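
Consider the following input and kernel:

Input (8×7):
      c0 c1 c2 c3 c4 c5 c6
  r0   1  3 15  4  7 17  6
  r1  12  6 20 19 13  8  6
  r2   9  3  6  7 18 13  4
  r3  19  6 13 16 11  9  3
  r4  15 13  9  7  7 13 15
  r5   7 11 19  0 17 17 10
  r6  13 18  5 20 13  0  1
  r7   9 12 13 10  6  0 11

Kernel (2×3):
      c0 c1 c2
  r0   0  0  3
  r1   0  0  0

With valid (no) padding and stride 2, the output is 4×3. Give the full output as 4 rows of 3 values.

Output[0,0]: The receptive field on the input at this output position is [1 3 15 / 12 6 20]. Elementwise product with the kernel and sum: 15·3.
Output[0,1]: The receptive field on the input at this output position is [15 4 7 / 20 19 13]. Elementwise product with the kernel and sum: 7·3.

45 21 18
18 54 12
27 21 45
15 39 3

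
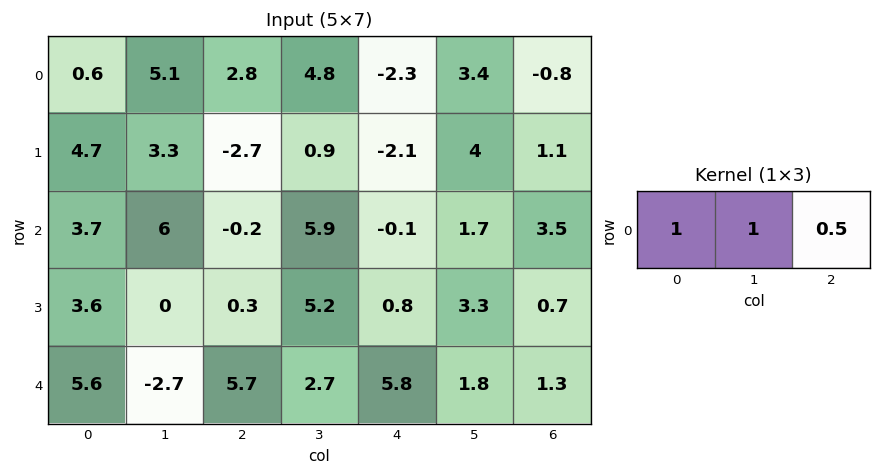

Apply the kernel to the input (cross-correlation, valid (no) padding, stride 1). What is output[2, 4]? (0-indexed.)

The receptive field on the input at this output position is [-0.1 1.7 3.5]. Elementwise product with the kernel and sum: -0.1·1 + 1.7·1 + 3.5·0.5.

3.35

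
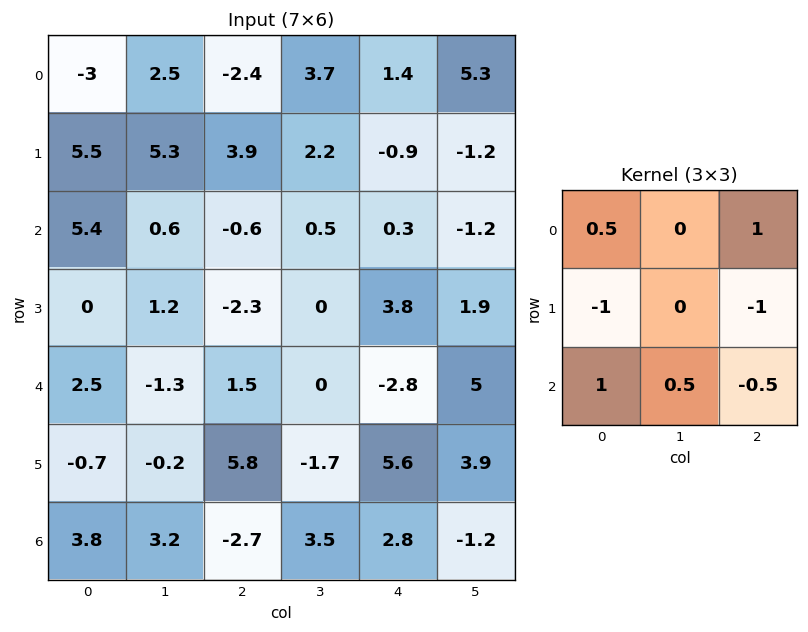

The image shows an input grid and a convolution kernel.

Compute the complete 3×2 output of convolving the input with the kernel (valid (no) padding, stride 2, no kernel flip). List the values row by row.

-7.3 -3.3
5.5 1.4
4.4 -15.8

Output[0,0]: The receptive field on the input at this output position is [-3 2.5 -2.4 / 5.5 5.3 3.9 / 5.4 0.6 -0.6]. Elementwise product with the kernel and sum: -3·0.5 + -2.4·1 + 5.5·-1 + 3.9·-1 + 5.4·1 + 0.6·0.5 + -0.6·-0.5.
Output[0,1]: The receptive field on the input at this output position is [-2.4 3.7 1.4 / 3.9 2.2 -0.9 / -0.6 0.5 0.3]. Elementwise product with the kernel and sum: -2.4·0.5 + 1.4·1 + 3.9·-1 + -0.9·-1 + -0.6·1 + 0.5·0.5 + 0.3·-0.5.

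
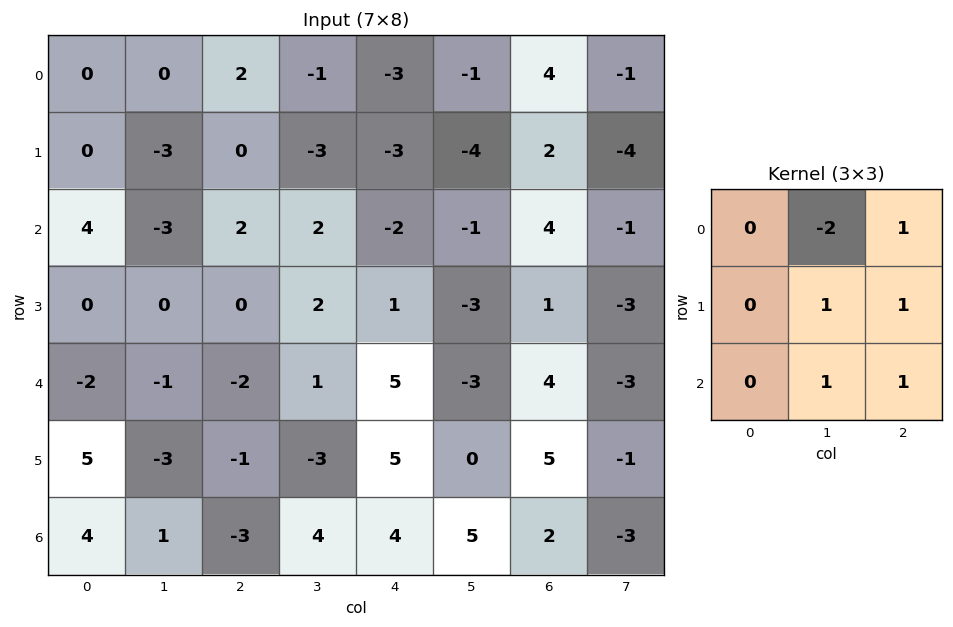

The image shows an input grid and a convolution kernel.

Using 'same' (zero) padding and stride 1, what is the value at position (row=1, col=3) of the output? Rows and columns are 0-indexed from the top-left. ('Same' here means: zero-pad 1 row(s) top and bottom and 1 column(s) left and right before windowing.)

The receptive field on the zero-padded input at this output position is [2 -1 -3 / 0 -3 -3 / 2 2 -2]. Elementwise product with the kernel and sum: -1·-2 + -3·1 + -3·1 + -3·1 + 2·1 + -2·1.

-7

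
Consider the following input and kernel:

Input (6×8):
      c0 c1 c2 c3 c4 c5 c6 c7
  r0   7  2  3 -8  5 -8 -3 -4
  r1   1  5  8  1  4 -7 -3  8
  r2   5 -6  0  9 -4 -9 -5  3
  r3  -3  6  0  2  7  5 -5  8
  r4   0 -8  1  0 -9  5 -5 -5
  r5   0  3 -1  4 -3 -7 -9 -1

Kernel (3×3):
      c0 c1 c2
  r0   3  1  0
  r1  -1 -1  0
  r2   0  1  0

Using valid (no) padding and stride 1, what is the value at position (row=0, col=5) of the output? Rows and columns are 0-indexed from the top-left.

The receptive field on the input at this output position is [-8 -3 -4 / -7 -3 8 / -9 -5 3]. Elementwise product with the kernel and sum: -8·3 + -3·1 + -7·-1 + -3·-1 + -5·1.

-22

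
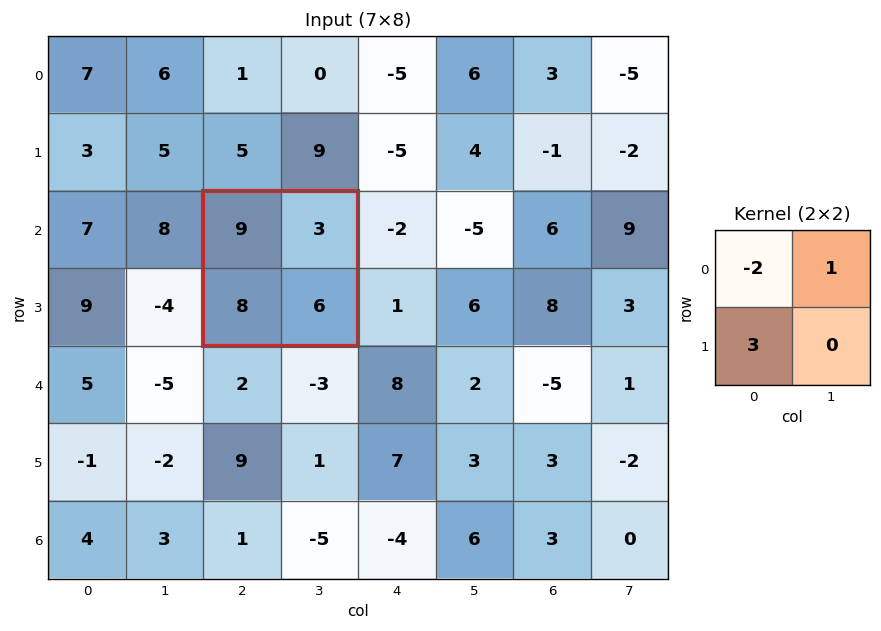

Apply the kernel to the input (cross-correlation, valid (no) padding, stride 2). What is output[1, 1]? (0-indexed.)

9

The receptive field on the input at this output position is [9 3 / 8 6]. Elementwise product with the kernel and sum: 9·-2 + 3·1 + 8·3.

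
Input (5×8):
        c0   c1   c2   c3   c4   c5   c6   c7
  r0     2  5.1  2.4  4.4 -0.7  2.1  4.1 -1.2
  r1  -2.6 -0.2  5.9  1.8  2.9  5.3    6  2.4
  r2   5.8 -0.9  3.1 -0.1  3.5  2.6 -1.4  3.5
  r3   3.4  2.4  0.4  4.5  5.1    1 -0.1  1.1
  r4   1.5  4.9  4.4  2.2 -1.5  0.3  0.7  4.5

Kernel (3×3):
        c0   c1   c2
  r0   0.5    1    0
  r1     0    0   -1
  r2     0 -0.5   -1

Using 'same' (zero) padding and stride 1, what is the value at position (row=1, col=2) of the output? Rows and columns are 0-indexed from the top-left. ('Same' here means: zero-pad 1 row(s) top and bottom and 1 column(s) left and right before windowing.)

The receptive field on the zero-padded input at this output position is [5.1 2.4 4.4 / -0.2 5.9 1.8 / -0.9 3.1 -0.1]. Elementwise product with the kernel and sum: 5.1·0.5 + 2.4·1 + 1.8·-1 + 3.1·-0.5 + -0.1·-1.

1.7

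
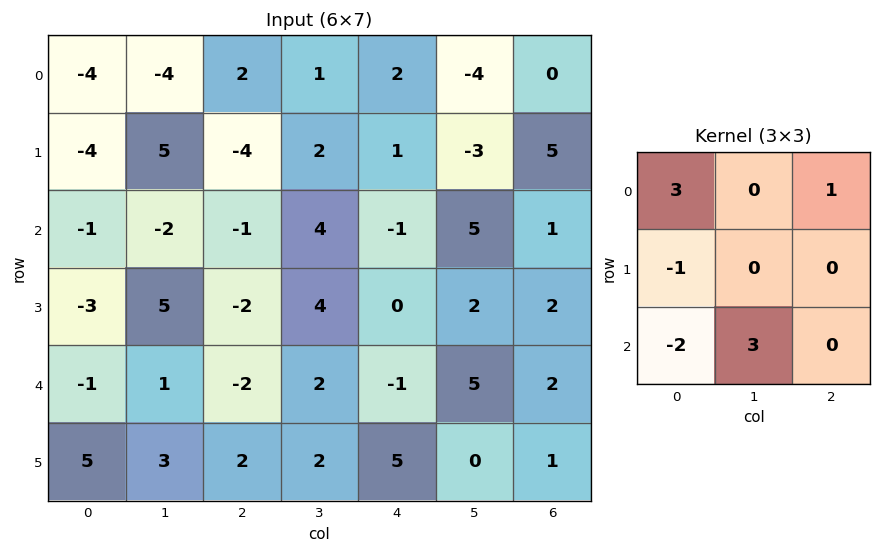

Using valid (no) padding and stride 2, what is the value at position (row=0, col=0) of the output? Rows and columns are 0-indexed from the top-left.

-10

The receptive field on the input at this output position is [-4 -4 2 / -4 5 -4 / -1 -2 -1]. Elementwise product with the kernel and sum: -4·3 + 2·1 + -4·-1 + -1·-2 + -2·3.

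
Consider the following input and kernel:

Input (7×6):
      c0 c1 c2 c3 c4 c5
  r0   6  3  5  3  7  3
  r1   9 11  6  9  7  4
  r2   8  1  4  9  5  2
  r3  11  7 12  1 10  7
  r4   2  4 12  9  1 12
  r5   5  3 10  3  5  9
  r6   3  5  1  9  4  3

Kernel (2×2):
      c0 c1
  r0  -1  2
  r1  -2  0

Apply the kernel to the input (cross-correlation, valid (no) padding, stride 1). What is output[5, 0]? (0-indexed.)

The receptive field on the input at this output position is [5 3 / 3 5]. Elementwise product with the kernel and sum: 5·-1 + 3·2 + 3·-2.

-5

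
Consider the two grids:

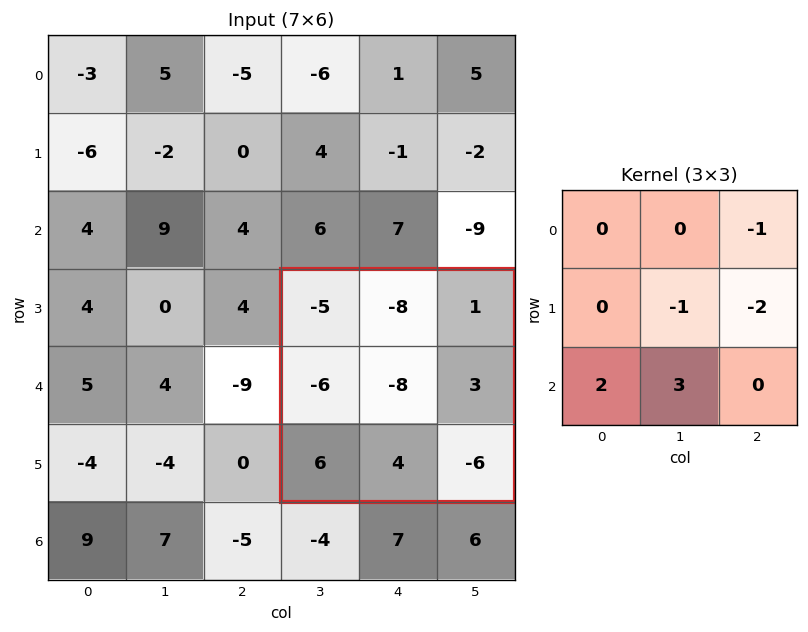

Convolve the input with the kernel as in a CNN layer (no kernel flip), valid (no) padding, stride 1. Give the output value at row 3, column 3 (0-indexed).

25

The receptive field on the input at this output position is [-5 -8 1 / -6 -8 3 / 6 4 -6]. Elementwise product with the kernel and sum: 1·-1 + -8·-1 + 3·-2 + 6·2 + 4·3.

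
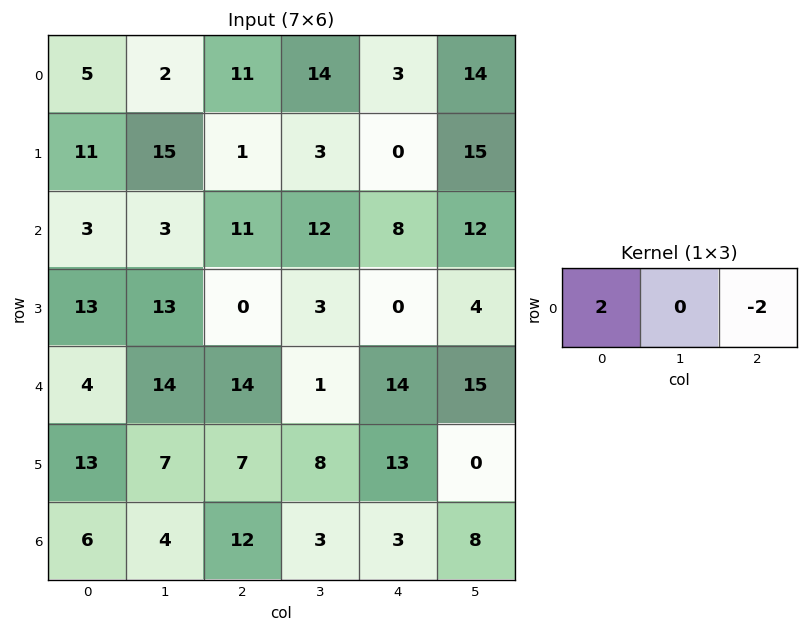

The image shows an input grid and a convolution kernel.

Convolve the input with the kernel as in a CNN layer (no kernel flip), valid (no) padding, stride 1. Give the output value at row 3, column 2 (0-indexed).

0

The receptive field on the input at this output position is [0 3 0]. Elementwise product with the kernel and sum: 0·2 + 0·-2.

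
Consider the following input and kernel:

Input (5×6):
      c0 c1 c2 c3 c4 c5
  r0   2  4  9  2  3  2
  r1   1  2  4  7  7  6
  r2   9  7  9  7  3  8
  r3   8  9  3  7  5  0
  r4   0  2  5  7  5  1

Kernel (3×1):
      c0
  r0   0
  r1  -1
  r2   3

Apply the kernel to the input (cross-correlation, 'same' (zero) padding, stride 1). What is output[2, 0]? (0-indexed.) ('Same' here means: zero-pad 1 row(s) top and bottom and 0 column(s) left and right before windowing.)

15

The receptive field on the zero-padded input at this output position is [1 / 9 / 8]. Elementwise product with the kernel and sum: 9·-1 + 8·3.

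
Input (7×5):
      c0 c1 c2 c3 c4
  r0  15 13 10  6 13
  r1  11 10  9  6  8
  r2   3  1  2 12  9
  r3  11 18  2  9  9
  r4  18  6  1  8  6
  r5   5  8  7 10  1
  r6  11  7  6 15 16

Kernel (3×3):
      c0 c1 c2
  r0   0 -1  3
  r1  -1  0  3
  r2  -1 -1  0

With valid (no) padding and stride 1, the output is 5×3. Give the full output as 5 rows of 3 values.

29 13 34
-9 24 32
-24 36 31
-40 28 18
-5 32 -15

Output[0,0]: The receptive field on the input at this output position is [15 13 10 / 11 10 9 / 3 1 2]. Elementwise product with the kernel and sum: 13·-1 + 10·3 + 11·-1 + 9·3 + 3·-1 + 1·-1.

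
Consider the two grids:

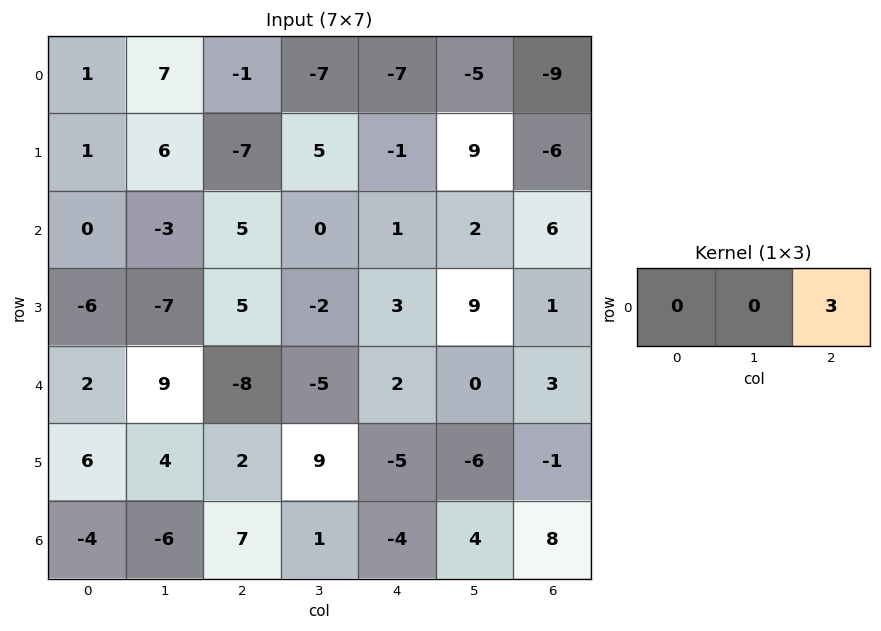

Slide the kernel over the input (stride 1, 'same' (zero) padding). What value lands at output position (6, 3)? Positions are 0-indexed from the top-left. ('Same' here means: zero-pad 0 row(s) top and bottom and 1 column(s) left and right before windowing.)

-12

The receptive field on the zero-padded input at this output position is [7 1 -4]. Elementwise product with the kernel and sum: -4·3.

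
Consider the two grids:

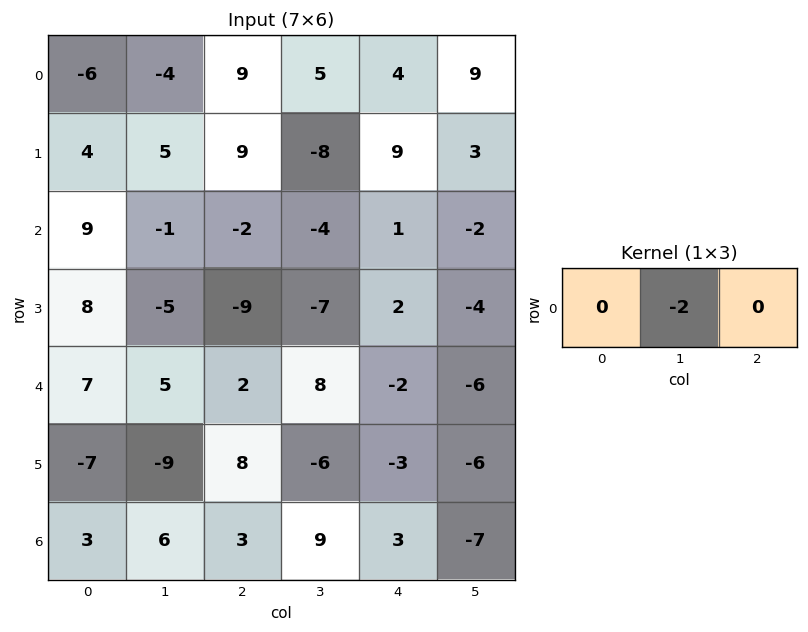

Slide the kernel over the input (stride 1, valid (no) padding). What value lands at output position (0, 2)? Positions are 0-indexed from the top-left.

-10

The receptive field on the input at this output position is [9 5 4]. Elementwise product with the kernel and sum: 5·-2.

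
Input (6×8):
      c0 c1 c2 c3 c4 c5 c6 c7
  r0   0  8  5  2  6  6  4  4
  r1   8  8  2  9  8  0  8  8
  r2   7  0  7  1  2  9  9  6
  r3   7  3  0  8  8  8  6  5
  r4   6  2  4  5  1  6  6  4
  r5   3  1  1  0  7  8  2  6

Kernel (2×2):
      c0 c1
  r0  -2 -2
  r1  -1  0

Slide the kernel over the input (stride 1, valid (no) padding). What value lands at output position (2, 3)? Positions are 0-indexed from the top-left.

The receptive field on the input at this output position is [1 2 / 8 8]. Elementwise product with the kernel and sum: 1·-2 + 2·-2 + 8·-1.

-14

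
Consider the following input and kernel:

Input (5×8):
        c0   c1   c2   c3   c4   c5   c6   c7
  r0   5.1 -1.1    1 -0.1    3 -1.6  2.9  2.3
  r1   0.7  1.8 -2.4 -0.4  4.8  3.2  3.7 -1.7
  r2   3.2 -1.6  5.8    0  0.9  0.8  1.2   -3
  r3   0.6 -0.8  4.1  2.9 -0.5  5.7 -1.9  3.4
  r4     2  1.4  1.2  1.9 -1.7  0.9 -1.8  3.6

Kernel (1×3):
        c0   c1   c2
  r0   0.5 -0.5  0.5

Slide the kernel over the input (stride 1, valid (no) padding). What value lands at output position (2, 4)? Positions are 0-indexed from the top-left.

The receptive field on the input at this output position is [0.9 0.8 1.2]. Elementwise product with the kernel and sum: 0.9·0.5 + 0.8·-0.5 + 1.2·0.5.

0.65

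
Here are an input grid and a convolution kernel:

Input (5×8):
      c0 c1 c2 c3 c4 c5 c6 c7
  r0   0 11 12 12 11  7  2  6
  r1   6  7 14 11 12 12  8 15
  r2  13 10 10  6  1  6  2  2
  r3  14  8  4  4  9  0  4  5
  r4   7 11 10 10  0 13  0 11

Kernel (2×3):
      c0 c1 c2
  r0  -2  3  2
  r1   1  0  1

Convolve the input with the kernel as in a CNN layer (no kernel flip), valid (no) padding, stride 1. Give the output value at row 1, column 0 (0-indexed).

The receptive field on the input at this output position is [6 7 14 / 13 10 10]. Elementwise product with the kernel and sum: 6·-2 + 7·3 + 14·2 + 13·1 + 10·1.

60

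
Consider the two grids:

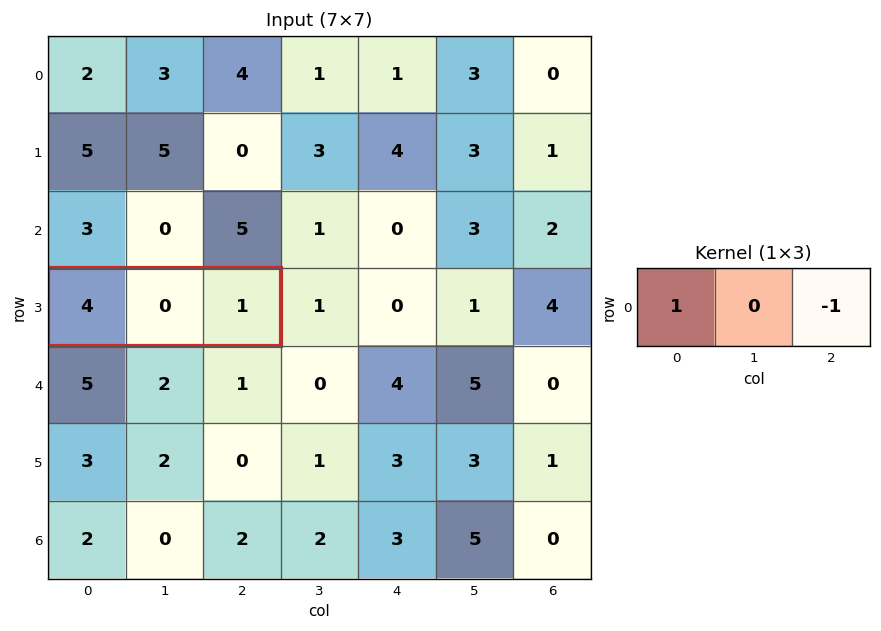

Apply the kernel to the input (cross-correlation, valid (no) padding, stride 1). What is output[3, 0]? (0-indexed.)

3

The receptive field on the input at this output position is [4 0 1]. Elementwise product with the kernel and sum: 4·1 + 1·-1.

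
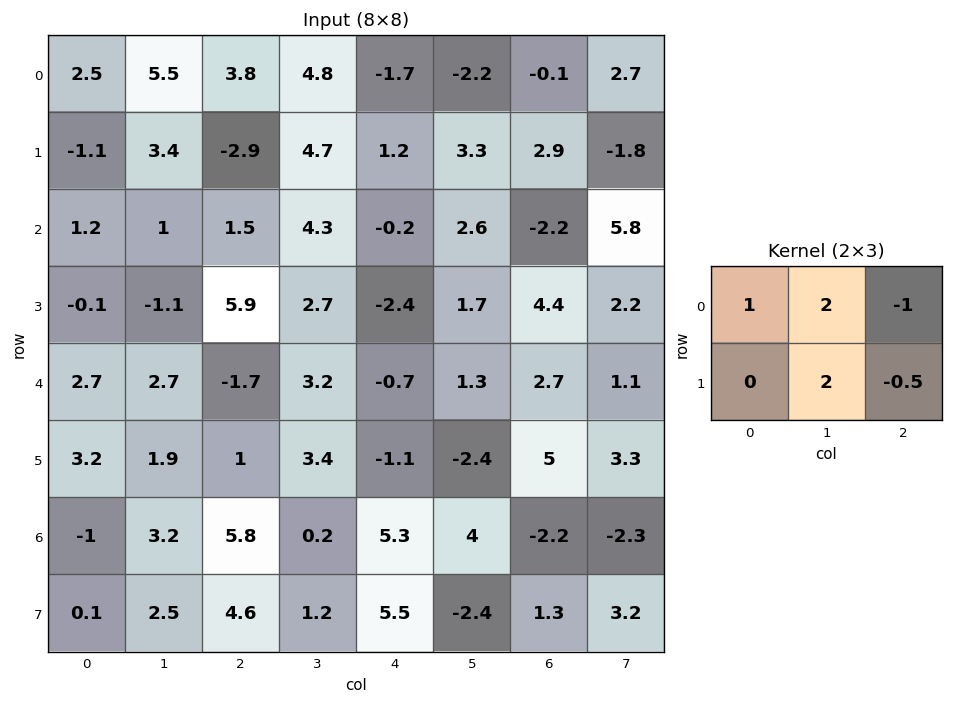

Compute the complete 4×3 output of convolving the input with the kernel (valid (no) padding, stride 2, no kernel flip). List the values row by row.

Output[0,0]: The receptive field on the input at this output position is [2.5 5.5 3.8 / -1.1 3.4 -2.9]. Elementwise product with the kernel and sum: 2.5·1 + 5.5·2 + 3.8·-1 + 3.4·2 + -2.9·-0.5.

17.95 23.9 -0.85
-3.45 16.9 8.4
13.1 12.75 -8.1
2.3 0.55 10.05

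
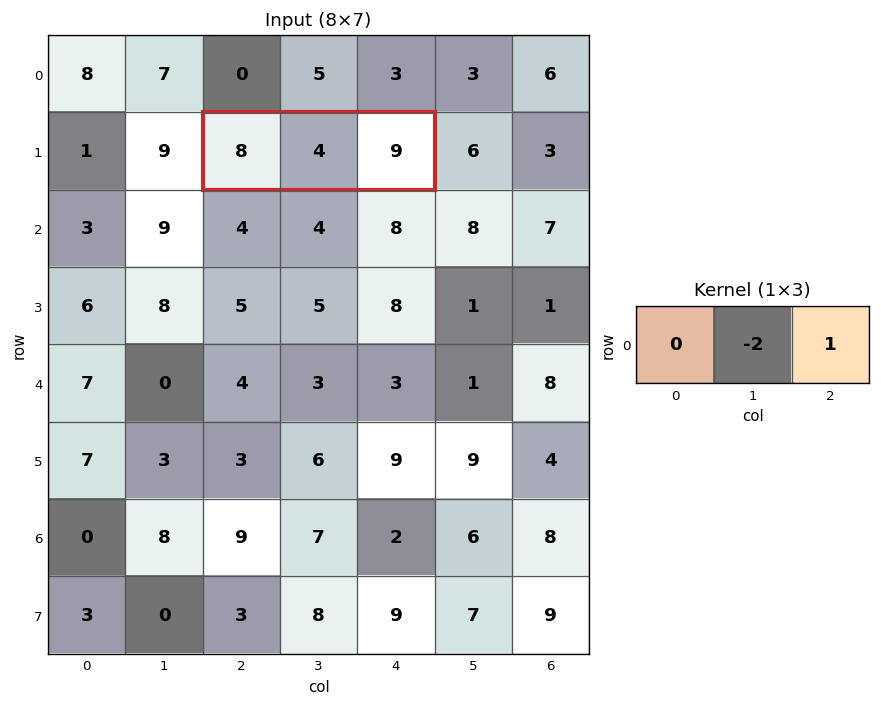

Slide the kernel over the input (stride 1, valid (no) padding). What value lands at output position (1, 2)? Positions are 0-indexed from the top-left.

The receptive field on the input at this output position is [8 4 9]. Elementwise product with the kernel and sum: 4·-2 + 9·1.

1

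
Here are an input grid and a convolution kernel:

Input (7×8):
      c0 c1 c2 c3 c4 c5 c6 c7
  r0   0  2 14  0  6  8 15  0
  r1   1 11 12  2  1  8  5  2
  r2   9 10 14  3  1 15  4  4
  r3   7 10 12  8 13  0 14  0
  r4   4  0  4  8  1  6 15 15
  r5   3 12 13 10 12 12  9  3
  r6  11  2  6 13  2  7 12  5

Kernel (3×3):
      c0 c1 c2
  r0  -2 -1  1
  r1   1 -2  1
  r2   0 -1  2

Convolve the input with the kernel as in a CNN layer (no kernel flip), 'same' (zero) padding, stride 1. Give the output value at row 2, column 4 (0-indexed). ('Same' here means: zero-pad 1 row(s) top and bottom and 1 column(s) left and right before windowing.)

6

The receptive field on the zero-padded input at this output position is [2 1 8 / 3 1 15 / 8 13 0]. Elementwise product with the kernel and sum: 2·-2 + 1·-1 + 8·1 + 3·1 + 1·-2 + 15·1 + 13·-1 + 0·2.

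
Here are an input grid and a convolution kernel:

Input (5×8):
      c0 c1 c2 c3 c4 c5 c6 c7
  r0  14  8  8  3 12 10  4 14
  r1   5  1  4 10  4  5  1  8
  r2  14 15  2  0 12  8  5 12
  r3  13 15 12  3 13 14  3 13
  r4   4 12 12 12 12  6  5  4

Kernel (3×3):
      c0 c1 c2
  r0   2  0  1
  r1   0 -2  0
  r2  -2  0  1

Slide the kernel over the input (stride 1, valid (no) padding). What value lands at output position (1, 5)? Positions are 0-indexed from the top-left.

-7

The receptive field on the input at this output position is [5 1 8 / 8 5 12 / 14 3 13]. Elementwise product with the kernel and sum: 5·2 + 8·1 + 5·-2 + 14·-2 + 13·1.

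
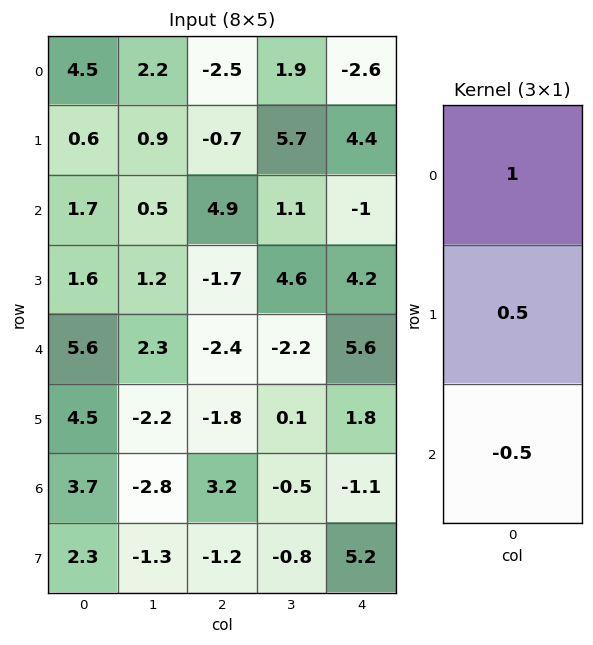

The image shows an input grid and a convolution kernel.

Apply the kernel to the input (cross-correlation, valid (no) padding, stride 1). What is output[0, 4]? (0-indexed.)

0.1

The receptive field on the input at this output position is [-2.6 / 4.4 / -1]. Elementwise product with the kernel and sum: -2.6·1 + 4.4·0.5 + -1·-0.5.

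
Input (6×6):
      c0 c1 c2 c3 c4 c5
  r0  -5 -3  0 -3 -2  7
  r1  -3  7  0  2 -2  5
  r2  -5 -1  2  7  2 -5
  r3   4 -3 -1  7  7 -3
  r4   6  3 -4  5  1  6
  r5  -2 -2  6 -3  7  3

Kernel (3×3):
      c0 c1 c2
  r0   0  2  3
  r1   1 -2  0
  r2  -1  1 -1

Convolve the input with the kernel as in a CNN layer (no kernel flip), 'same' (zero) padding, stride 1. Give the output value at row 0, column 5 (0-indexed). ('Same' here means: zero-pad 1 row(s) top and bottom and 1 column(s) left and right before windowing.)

The receptive field on the zero-padded input at this output position is [0 0 0 / -2 7 0 / -2 5 0]. Elementwise product with the kernel and sum: 0·2 + 0·3 + -2·1 + 7·-2 + -2·-1 + 5·1 + 0·-1.

-9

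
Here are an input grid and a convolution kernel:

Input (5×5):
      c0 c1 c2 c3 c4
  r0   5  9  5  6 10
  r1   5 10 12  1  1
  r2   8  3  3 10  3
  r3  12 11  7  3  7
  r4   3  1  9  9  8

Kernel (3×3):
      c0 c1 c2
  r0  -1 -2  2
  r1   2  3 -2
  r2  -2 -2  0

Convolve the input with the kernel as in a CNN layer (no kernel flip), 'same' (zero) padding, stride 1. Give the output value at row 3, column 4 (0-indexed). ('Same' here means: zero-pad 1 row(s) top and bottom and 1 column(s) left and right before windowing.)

The receptive field on the zero-padded input at this output position is [10 3 0 / 3 7 0 / 9 8 0]. Elementwise product with the kernel and sum: 10·-1 + 3·-2 + 0·2 + 3·2 + 7·3 + 0·-2 + 9·-2 + 8·-2.

-23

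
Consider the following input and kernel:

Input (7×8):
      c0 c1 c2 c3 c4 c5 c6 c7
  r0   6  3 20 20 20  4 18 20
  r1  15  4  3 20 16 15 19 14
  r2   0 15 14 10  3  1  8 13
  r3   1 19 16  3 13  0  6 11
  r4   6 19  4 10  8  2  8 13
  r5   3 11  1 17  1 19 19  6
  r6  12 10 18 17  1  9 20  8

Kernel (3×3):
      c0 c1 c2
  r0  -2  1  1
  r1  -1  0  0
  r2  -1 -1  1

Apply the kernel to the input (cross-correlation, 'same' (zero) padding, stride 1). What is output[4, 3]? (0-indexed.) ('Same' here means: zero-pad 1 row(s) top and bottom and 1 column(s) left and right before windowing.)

The receptive field on the zero-padded input at this output position is [16 3 13 / 4 10 8 / 1 17 1]. Elementwise product with the kernel and sum: 16·-2 + 3·1 + 13·1 + 4·-1 + 1·-1 + 17·-1 + 1·1.

-37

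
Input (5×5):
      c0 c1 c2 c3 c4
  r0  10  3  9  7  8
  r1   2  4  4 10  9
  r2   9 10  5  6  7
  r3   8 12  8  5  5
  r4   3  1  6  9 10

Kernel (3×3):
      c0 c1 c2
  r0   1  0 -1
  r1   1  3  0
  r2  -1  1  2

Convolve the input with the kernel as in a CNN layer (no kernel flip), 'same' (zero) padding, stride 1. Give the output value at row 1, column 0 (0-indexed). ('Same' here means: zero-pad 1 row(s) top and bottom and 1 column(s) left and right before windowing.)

32

The receptive field on the zero-padded input at this output position is [0 10 3 / 0 2 4 / 0 9 10]. Elementwise product with the kernel and sum: 0·1 + 3·-1 + 0·1 + 2·3 + 0·-1 + 9·1 + 10·2.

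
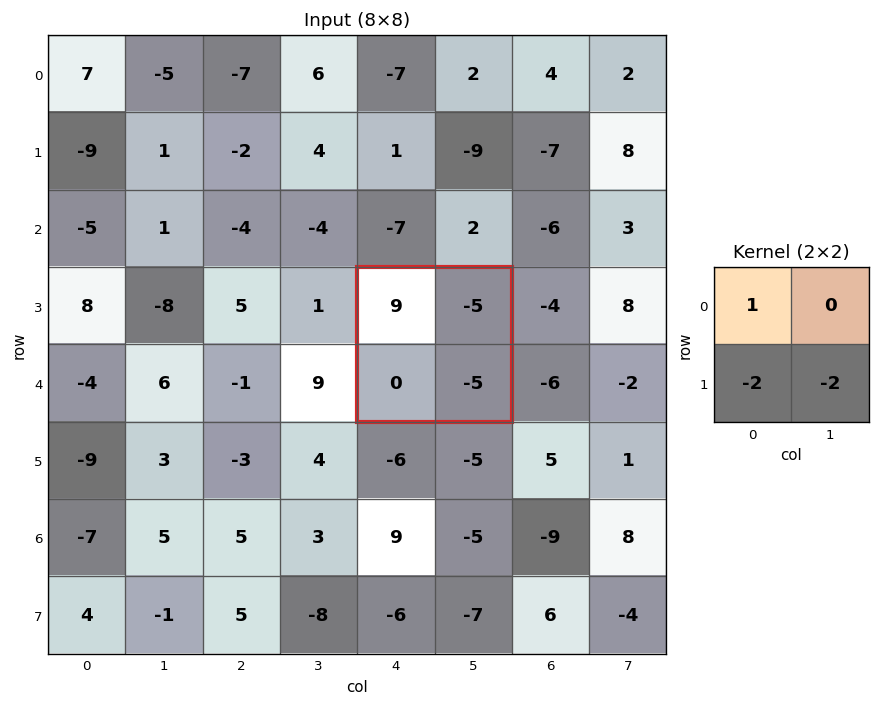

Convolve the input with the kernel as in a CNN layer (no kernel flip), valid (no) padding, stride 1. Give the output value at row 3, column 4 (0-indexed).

19

The receptive field on the input at this output position is [9 -5 / 0 -5]. Elementwise product with the kernel and sum: 9·1 + 0·-2 + -5·-2.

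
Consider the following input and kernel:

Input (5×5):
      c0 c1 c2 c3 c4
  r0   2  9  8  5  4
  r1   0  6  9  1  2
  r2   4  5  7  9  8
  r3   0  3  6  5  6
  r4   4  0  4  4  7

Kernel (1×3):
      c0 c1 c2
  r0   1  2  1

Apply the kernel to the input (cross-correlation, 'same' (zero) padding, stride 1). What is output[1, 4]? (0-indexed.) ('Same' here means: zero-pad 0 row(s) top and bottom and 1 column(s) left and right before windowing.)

The receptive field on the zero-padded input at this output position is [1 2 0]. Elementwise product with the kernel and sum: 1·1 + 2·2 + 0·1.

5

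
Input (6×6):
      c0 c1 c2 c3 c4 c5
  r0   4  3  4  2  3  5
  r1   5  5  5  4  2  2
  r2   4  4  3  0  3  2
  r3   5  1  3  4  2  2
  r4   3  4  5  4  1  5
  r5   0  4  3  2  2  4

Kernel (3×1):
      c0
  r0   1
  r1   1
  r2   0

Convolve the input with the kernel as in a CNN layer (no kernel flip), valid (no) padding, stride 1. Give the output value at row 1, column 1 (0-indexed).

The receptive field on the input at this output position is [5 / 4 / 1]. Elementwise product with the kernel and sum: 5·1 + 4·1.

9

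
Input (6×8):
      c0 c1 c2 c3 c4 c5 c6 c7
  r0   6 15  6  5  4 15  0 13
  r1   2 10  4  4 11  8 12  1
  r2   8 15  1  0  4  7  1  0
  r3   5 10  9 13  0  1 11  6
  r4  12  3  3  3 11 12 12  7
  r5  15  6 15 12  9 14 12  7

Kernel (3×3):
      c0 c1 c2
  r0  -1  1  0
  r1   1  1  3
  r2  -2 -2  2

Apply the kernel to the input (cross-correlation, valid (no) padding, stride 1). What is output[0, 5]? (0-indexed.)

The receptive field on the input at this output position is [15 0 13 / 8 12 1 / 7 1 0]. Elementwise product with the kernel and sum: 15·-1 + 0·1 + 8·1 + 12·1 + 1·3 + 7·-2 + 1·-2 + 0·2.

-8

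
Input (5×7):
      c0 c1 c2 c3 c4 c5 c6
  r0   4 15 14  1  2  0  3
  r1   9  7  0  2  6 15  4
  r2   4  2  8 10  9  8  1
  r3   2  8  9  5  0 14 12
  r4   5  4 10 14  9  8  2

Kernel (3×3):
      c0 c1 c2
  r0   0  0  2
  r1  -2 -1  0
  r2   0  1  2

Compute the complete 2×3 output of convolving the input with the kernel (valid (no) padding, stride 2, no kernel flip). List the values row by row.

Output[0,0]: The receptive field on the input at this output position is [4 15 14 / 9 7 0 / 4 2 8]. Elementwise product with the kernel and sum: 14·2 + 9·-2 + 7·-1 + 2·1 + 8·2.

21 30 -11
28 27 0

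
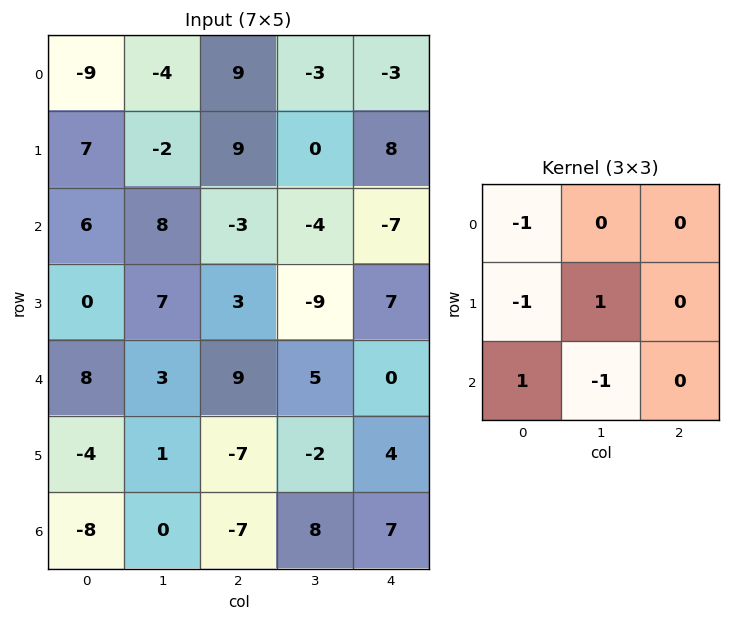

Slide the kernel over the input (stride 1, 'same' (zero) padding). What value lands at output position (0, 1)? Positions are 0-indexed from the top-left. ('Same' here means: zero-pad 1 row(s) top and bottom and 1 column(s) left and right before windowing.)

14

The receptive field on the zero-padded input at this output position is [0 0 0 / -9 -4 9 / 7 -2 9]. Elementwise product with the kernel and sum: 0·-1 + -9·-1 + -4·1 + 7·1 + -2·-1.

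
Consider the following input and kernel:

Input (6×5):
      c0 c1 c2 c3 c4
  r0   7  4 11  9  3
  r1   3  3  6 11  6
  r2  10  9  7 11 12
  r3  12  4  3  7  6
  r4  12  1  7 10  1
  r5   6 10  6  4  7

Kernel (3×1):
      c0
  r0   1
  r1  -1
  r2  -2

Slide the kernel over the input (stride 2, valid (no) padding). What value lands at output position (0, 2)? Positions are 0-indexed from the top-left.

-27

The receptive field on the input at this output position is [3 / 6 / 12]. Elementwise product with the kernel and sum: 3·1 + 6·-1 + 12·-2.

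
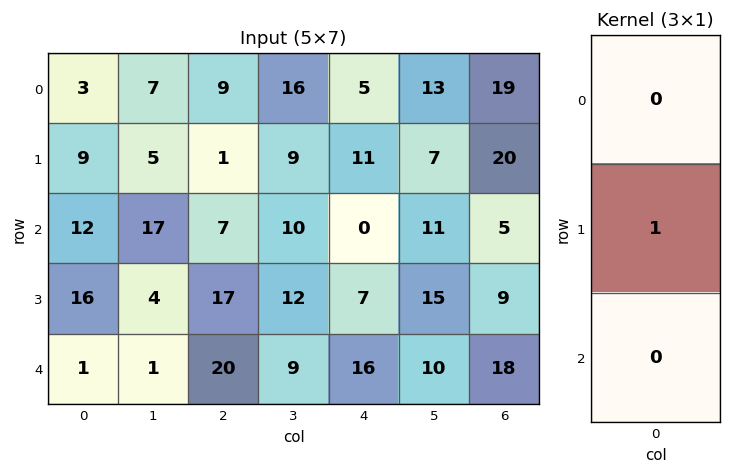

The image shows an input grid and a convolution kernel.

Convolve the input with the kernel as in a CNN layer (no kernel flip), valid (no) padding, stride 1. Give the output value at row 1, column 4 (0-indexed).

0

The receptive field on the input at this output position is [11 / 0 / 7]. Elementwise product with the kernel and sum: 0·1.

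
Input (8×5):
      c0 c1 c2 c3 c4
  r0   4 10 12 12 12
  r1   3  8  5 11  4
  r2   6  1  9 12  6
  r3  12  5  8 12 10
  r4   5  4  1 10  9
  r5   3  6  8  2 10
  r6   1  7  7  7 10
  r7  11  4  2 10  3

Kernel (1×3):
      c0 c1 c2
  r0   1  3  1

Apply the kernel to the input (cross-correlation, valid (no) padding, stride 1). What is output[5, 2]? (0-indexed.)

The receptive field on the input at this output position is [8 2 10]. Elementwise product with the kernel and sum: 8·1 + 2·3 + 10·1.

24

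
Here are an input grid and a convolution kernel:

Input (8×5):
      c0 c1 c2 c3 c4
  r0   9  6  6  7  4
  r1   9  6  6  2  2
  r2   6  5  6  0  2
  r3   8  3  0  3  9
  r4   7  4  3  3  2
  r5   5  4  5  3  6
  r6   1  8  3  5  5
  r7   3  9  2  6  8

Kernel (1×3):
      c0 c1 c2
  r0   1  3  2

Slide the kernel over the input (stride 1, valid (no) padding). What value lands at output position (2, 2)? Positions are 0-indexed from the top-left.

10

The receptive field on the input at this output position is [6 0 2]. Elementwise product with the kernel and sum: 6·1 + 0·3 + 2·2.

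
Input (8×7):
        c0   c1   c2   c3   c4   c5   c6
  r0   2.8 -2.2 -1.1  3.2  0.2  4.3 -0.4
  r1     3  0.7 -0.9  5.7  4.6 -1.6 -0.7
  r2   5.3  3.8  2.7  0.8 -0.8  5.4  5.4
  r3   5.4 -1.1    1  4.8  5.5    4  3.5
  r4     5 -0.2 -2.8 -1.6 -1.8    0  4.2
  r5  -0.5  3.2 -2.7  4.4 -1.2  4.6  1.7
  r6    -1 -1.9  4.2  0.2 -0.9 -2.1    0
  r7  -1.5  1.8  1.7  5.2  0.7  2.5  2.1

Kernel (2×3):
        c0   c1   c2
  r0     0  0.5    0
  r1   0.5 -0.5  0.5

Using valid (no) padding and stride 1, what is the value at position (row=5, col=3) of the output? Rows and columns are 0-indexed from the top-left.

-1.1

The receptive field on the input at this output position is [4.4 -1.2 4.6 / 0.2 -0.9 -2.1]. Elementwise product with the kernel and sum: -1.2·0.5 + 0.2·0.5 + -0.9·-0.5 + -2.1·0.5.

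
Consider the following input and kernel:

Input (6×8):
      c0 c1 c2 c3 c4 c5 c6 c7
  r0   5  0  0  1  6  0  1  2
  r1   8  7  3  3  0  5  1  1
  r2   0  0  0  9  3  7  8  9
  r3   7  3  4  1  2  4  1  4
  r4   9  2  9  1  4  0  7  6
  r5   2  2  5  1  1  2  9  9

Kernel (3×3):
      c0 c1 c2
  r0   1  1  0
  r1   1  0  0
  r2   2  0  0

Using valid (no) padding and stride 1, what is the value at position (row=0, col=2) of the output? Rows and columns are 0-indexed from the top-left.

4

The receptive field on the input at this output position is [0 1 6 / 3 3 0 / 0 9 3]. Elementwise product with the kernel and sum: 0·1 + 1·1 + 3·1 + 0·2.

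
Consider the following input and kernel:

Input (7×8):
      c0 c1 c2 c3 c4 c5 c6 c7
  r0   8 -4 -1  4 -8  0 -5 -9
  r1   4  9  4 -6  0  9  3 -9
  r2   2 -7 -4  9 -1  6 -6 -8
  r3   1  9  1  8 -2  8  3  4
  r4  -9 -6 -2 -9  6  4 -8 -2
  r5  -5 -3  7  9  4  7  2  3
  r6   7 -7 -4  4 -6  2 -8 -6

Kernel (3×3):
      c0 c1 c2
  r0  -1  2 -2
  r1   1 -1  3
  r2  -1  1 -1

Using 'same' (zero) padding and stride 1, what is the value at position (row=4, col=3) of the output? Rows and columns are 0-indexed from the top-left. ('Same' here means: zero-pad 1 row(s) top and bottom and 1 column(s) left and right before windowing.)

The receptive field on the zero-padded input at this output position is [1 8 -2 / -2 -9 6 / 7 9 4]. Elementwise product with the kernel and sum: 1·-1 + 8·2 + -2·-2 + -2·1 + -9·-1 + 6·3 + 7·-1 + 9·1 + 4·-1.

42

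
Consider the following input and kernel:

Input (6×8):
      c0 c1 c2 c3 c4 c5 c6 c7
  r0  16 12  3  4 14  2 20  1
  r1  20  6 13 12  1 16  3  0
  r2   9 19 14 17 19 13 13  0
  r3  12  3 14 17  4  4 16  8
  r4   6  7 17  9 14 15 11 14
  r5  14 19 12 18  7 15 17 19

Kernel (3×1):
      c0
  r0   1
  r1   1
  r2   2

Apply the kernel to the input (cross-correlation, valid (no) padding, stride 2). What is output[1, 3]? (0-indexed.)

51

The receptive field on the input at this output position is [13 / 16 / 11]. Elementwise product with the kernel and sum: 13·1 + 16·1 + 11·2.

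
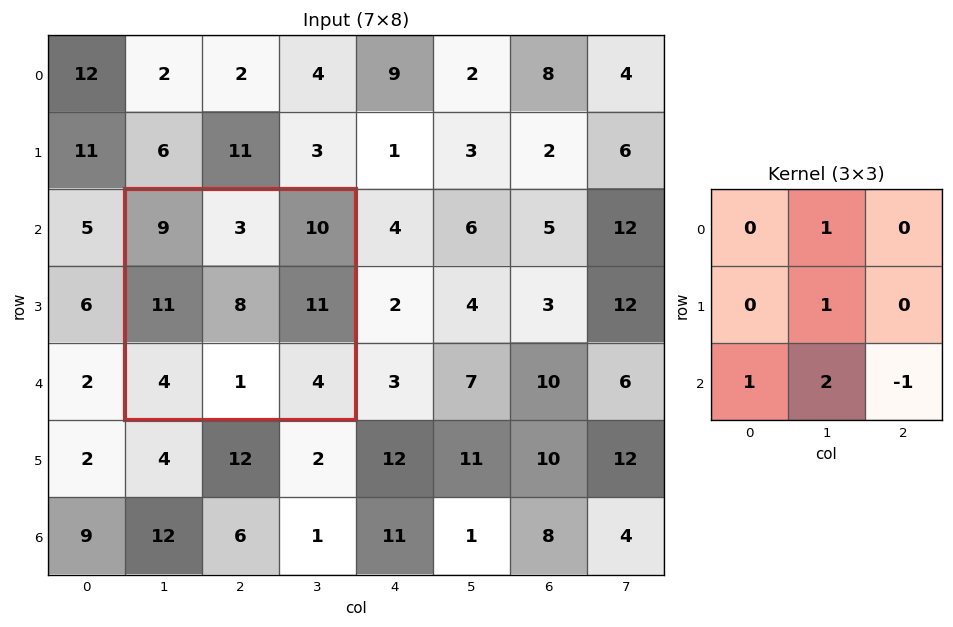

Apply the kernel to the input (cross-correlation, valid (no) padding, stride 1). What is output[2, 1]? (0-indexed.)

The receptive field on the input at this output position is [9 3 10 / 11 8 11 / 4 1 4]. Elementwise product with the kernel and sum: 3·1 + 8·1 + 4·1 + 1·2 + 4·-1.

13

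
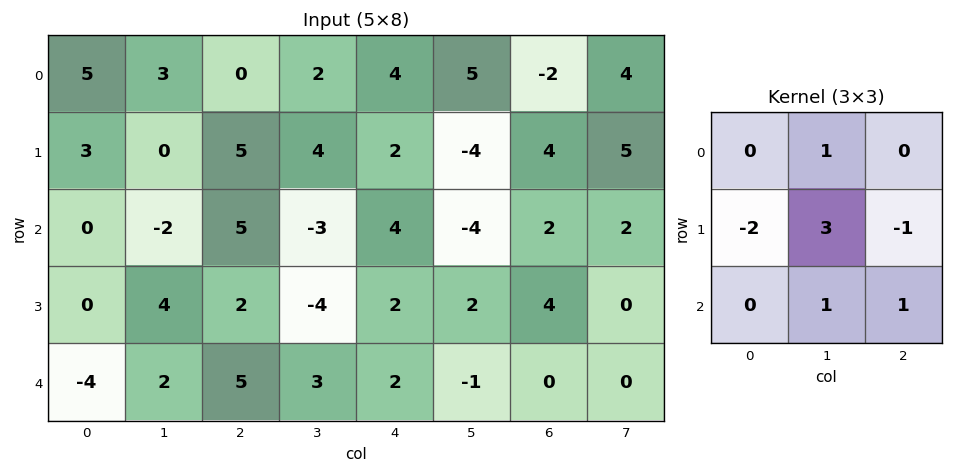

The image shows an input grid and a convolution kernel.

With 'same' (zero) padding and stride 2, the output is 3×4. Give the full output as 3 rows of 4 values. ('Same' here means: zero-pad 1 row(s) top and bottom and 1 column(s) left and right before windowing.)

Output[0,0]: The receptive field on the zero-padded input at this output position is [0 0 0 / 0 5 3 / 0 3 0]. Elementwise product with the kernel and sum: 0·1 + 0·-2 + 5·3 + 3·-1 + 3·1 + 0·1.

15 1 1 -11
9 25 28 20
-14 10 3 6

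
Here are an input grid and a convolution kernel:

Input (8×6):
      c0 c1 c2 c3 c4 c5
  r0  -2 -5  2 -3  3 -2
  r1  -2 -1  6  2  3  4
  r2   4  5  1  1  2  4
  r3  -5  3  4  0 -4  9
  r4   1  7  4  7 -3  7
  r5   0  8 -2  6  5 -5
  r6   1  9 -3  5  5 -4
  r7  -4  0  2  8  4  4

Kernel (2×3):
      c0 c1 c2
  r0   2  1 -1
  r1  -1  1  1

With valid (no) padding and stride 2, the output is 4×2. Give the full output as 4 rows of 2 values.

-4 -3
24 -7
11 31
20 4

Output[0,0]: The receptive field on the input at this output position is [-2 -5 2 / -2 -1 6]. Elementwise product with the kernel and sum: -2·2 + -5·1 + 2·-1 + -2·-1 + -1·1 + 6·1.
Output[0,1]: The receptive field on the input at this output position is [2 -3 3 / 6 2 3]. Elementwise product with the kernel and sum: 2·2 + -3·1 + 3·-1 + 6·-1 + 2·1 + 3·1.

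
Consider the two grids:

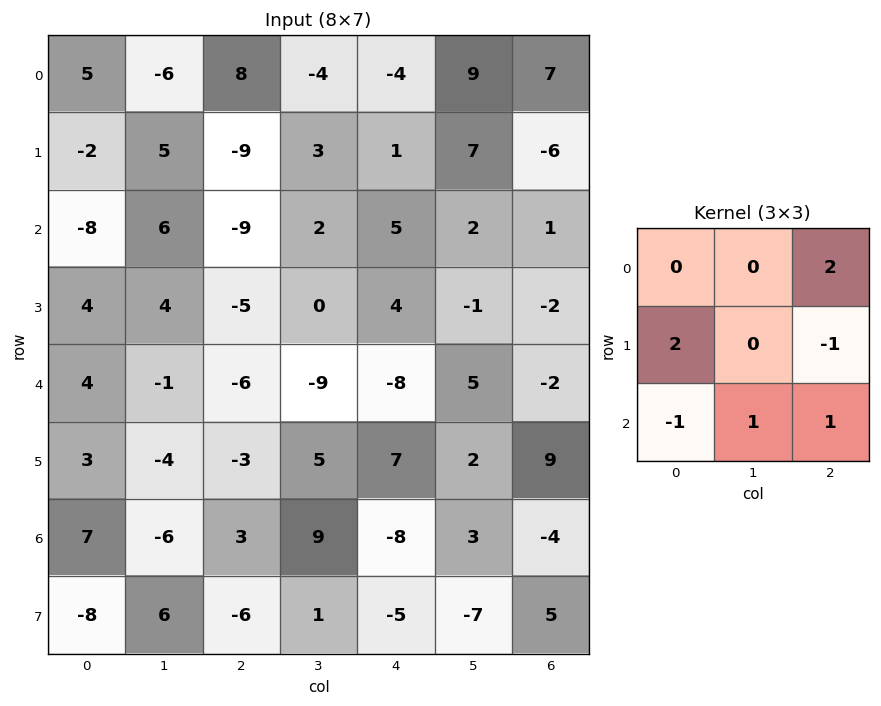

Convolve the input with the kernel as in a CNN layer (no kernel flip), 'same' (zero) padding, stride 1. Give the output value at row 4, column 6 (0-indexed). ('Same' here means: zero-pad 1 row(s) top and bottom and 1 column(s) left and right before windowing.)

17

The receptive field on the zero-padded input at this output position is [-1 -2 0 / 5 -2 0 / 2 9 0]. Elementwise product with the kernel and sum: 0·2 + 5·2 + 0·-1 + 2·-1 + 9·1 + 0·1.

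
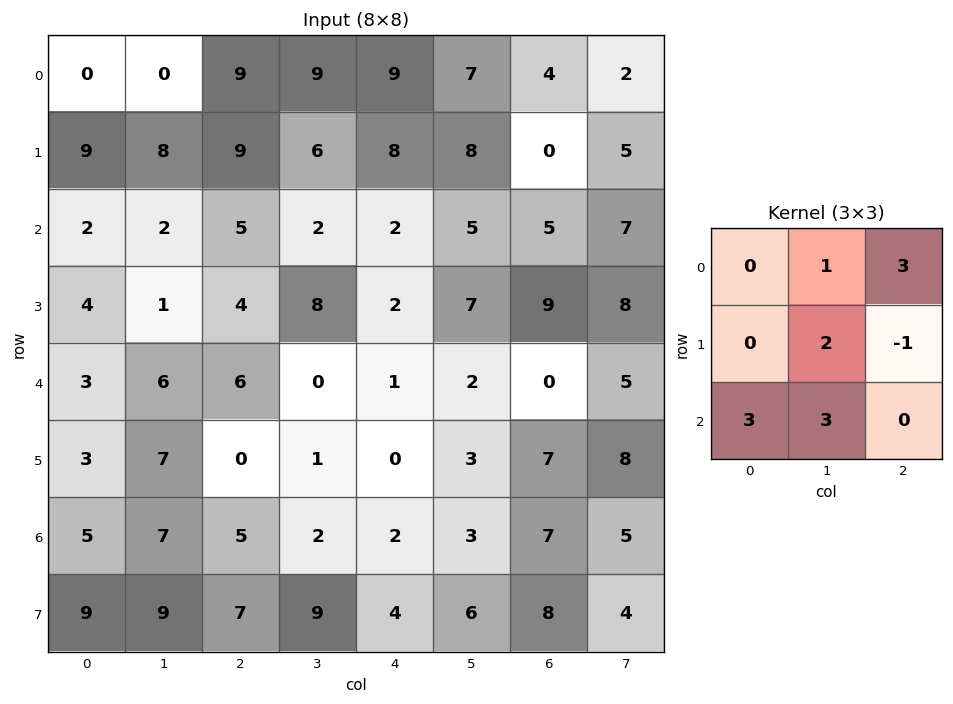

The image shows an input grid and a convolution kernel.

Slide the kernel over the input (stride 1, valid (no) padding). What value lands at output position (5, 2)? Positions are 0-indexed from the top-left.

The receptive field on the input at this output position is [0 1 0 / 5 2 2 / 7 9 4]. Elementwise product with the kernel and sum: 1·1 + 0·3 + 2·2 + 2·-1 + 7·3 + 9·3.

51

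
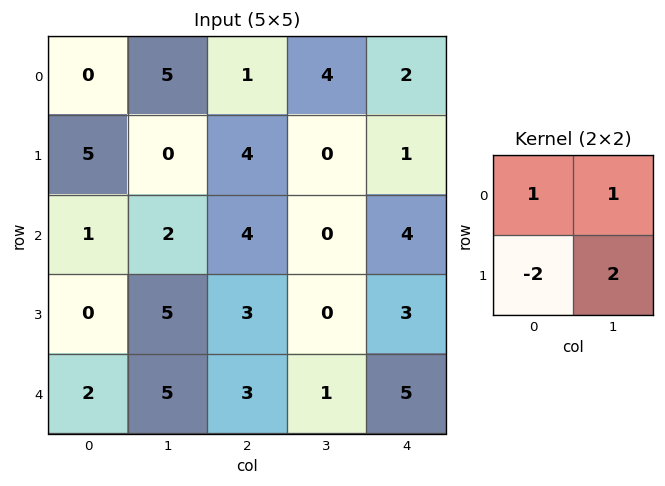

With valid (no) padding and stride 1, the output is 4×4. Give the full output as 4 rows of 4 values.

Output[0,0]: The receptive field on the input at this output position is [0 5 / 5 0]. Elementwise product with the kernel and sum: 0·1 + 5·1 + 5·-2 + 0·2.

-5 14 -3 8
7 8 -4 9
13 2 -2 10
11 4 -1 11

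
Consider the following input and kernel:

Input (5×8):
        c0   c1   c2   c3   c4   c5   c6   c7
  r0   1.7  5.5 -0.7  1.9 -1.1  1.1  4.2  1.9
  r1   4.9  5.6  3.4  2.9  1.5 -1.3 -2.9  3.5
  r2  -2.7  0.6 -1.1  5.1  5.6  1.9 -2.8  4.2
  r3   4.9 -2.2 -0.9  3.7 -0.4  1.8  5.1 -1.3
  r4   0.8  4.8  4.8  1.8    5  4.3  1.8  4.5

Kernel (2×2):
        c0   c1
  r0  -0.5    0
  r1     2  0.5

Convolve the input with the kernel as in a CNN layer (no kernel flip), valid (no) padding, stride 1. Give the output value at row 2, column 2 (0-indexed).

0.6

The receptive field on the input at this output position is [-1.1 5.1 / -0.9 3.7]. Elementwise product with the kernel and sum: -1.1·-0.5 + -0.9·2 + 3.7·0.5.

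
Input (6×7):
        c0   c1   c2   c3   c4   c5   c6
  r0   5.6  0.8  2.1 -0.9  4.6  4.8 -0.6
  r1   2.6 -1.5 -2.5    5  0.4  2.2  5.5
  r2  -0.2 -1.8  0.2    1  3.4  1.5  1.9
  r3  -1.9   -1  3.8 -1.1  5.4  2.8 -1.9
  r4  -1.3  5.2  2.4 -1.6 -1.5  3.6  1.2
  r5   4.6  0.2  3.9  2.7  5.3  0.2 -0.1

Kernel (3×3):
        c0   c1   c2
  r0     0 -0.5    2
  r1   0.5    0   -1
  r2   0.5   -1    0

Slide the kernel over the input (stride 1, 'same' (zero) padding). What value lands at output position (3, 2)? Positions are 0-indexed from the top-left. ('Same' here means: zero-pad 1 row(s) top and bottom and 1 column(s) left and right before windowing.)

The receptive field on the zero-padded input at this output position is [-1.8 0.2 1 / -1 3.8 -1.1 / 5.2 2.4 -1.6]. Elementwise product with the kernel and sum: 0.2·-0.5 + 1·2 + -1·0.5 + -1.1·-1 + 5.2·0.5 + 2.4·-1.

2.7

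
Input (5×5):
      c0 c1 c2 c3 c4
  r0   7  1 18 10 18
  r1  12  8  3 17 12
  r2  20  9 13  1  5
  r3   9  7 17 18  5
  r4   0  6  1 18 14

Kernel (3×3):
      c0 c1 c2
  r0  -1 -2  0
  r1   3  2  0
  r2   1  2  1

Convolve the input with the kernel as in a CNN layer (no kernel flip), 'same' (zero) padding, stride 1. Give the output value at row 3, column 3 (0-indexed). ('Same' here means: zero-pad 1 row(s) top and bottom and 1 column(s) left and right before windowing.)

The receptive field on the zero-padded input at this output position is [13 1 5 / 17 18 5 / 1 18 14]. Elementwise product with the kernel and sum: 13·-1 + 1·-2 + 17·3 + 18·2 + 1·1 + 18·2 + 14·1.

123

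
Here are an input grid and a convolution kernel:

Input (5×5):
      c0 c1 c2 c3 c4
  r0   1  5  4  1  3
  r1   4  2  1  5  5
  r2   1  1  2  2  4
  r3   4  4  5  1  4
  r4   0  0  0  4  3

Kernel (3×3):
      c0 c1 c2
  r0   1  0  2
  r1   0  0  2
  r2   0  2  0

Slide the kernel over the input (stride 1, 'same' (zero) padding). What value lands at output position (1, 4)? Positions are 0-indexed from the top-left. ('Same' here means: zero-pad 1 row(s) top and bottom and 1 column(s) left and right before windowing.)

9

The receptive field on the zero-padded input at this output position is [1 3 0 / 5 5 0 / 2 4 0]. Elementwise product with the kernel and sum: 1·1 + 0·2 + 0·2 + 4·2.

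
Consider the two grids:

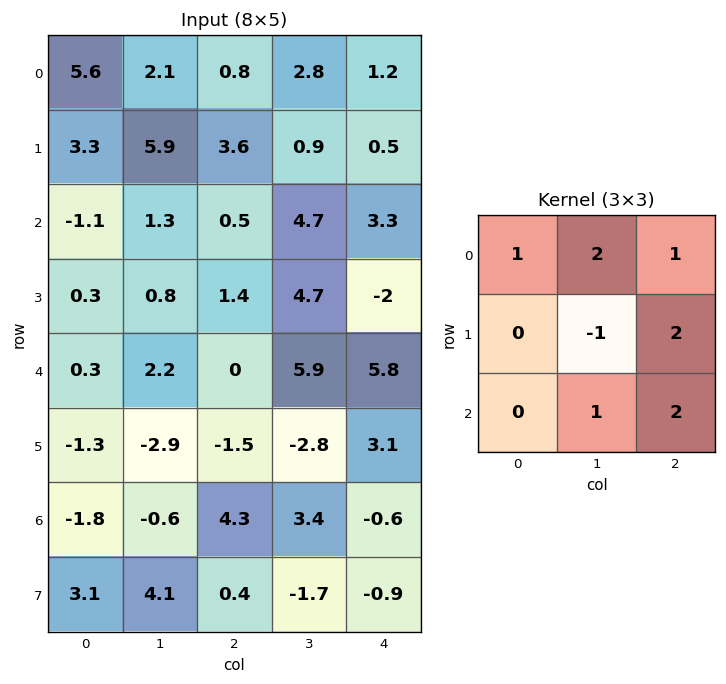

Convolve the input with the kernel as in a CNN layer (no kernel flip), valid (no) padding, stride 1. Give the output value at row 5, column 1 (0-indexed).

The receptive field on the input at this output position is [-2.9 -1.5 -2.8 / -0.6 4.3 3.4 / 4.1 0.4 -1.7]. Elementwise product with the kernel and sum: -2.9·1 + -1.5·2 + -2.8·1 + 4.3·-1 + 3.4·2 + 0.4·1 + -1.7·2.

-9.2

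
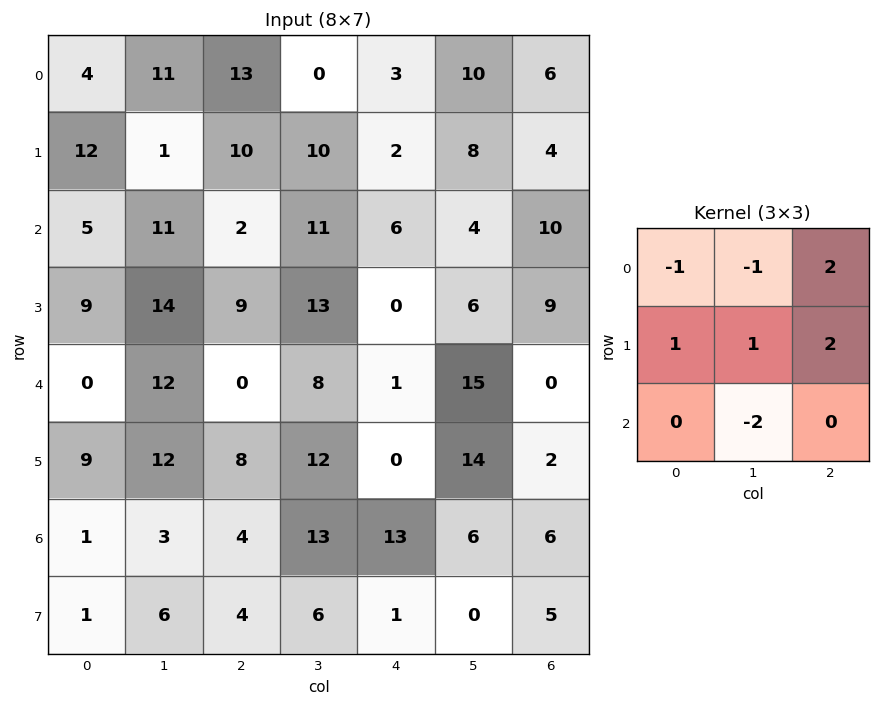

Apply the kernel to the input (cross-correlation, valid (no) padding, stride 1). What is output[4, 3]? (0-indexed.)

The receptive field on the input at this output position is [8 1 15 / 12 0 14 / 13 13 6]. Elementwise product with the kernel and sum: 8·-1 + 1·-1 + 15·2 + 12·1 + 0·1 + 14·2 + 13·-2.

35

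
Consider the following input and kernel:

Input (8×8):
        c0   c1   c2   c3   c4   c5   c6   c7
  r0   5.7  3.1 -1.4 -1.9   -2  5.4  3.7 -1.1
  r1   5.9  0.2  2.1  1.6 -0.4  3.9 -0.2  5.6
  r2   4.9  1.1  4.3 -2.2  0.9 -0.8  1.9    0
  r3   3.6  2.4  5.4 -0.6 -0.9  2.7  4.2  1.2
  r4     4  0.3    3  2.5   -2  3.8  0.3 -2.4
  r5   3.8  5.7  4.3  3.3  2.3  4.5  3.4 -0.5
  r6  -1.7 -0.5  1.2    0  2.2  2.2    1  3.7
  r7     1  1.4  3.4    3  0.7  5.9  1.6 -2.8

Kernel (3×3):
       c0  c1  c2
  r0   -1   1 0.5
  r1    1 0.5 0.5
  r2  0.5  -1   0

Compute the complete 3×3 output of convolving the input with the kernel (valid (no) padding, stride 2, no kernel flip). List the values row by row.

5.1 5.55 11.95
7.55 -2.4 -3
6.25 6.2 11.1

Output[0,0]: The receptive field on the input at this output position is [5.7 3.1 -1.4 / 5.9 0.2 2.1 / 4.9 1.1 4.3]. Elementwise product with the kernel and sum: 5.7·-1 + 3.1·1 + -1.4·0.5 + 5.9·1 + 0.2·0.5 + 2.1·0.5 + 4.9·0.5 + 1.1·-1.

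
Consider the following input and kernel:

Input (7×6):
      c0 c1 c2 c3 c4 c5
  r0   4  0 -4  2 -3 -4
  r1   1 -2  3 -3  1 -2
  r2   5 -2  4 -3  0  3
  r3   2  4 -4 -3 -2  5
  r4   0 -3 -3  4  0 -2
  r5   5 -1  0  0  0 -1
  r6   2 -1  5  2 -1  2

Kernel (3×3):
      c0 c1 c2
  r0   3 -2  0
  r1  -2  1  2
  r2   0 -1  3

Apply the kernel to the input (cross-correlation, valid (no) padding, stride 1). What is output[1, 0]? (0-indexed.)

-13

The receptive field on the input at this output position is [1 -2 3 / 5 -2 4 / 2 4 -4]. Elementwise product with the kernel and sum: 1·3 + -2·-2 + 5·-2 + -2·1 + 4·2 + 4·-1 + -4·3.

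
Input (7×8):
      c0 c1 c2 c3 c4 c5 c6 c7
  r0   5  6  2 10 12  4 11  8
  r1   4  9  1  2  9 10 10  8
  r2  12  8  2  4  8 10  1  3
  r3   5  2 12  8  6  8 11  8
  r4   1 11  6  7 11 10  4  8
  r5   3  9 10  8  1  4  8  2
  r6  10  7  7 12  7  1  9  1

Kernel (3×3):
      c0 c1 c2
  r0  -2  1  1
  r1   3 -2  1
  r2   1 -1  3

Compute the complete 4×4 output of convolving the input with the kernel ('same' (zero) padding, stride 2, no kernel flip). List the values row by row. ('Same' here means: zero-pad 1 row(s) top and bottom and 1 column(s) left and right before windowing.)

Output[0,0]: The receptive field on the zero-padded input at this output position is [0 0 0 / 0 5 6 / 0 4 9]. Elementwise product with the kernel and sum: 0·-2 + 0·1 + 0·1 + 0·3 + 5·-2 + 6·1 + 0·1 + 4·-1 + 9·3.
Output[0,1]: The receptive field on the zero-padded input at this output position is [0 0 0 / 6 2 10 / 9 1 2]. Elementwise product with the kernel and sum: 0·-2 + 0·1 + 0·1 + 6·3 + 2·-2 + 10·1 + 9·1 + 1·-1 + 2·3.

19 38 33 22
-2 23 47 50
40 67 26 35
-1 19 12 -12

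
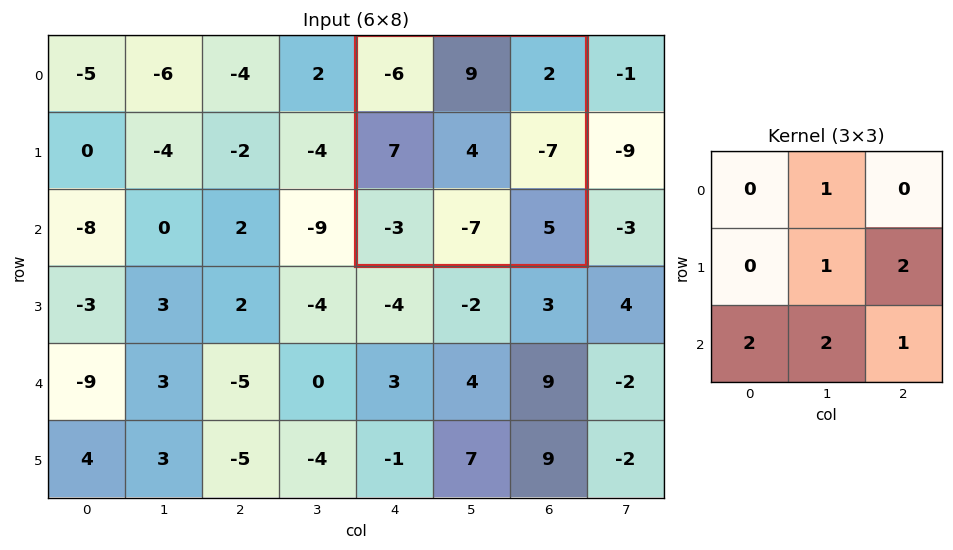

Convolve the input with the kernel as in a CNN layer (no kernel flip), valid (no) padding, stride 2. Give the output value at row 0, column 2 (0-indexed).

-16

The receptive field on the input at this output position is [-6 9 2 / 7 4 -7 / -3 -7 5]. Elementwise product with the kernel and sum: 9·1 + 4·1 + -7·2 + -3·2 + -7·2 + 5·1.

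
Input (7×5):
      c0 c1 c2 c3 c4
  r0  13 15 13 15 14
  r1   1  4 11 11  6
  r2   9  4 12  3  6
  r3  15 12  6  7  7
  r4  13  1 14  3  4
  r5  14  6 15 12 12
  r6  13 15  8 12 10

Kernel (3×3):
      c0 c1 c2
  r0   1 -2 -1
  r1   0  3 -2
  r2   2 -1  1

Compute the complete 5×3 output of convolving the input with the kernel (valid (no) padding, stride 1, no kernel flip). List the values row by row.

-14 -16 17
-6 26 -8
52 -28 36
-3 38 16
4 25 30

Output[0,0]: The receptive field on the input at this output position is [13 15 13 / 1 4 11 / 9 4 12]. Elementwise product with the kernel and sum: 13·1 + 15·-2 + 13·-1 + 4·3 + 11·-2 + 9·2 + 4·-1 + 12·1.
Output[0,1]: The receptive field on the input at this output position is [15 13 15 / 4 11 11 / 4 12 3]. Elementwise product with the kernel and sum: 15·1 + 13·-2 + 15·-1 + 11·3 + 11·-2 + 4·2 + 12·-1 + 3·1.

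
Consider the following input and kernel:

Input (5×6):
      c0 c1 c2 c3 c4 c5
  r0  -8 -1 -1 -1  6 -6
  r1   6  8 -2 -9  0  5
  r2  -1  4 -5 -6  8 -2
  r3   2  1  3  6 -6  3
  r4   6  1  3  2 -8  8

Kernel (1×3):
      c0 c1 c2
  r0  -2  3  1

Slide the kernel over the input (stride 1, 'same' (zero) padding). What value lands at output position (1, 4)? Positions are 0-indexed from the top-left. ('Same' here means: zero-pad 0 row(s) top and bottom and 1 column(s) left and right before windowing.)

The receptive field on the zero-padded input at this output position is [-9 0 5]. Elementwise product with the kernel and sum: -9·-2 + 0·3 + 5·1.

23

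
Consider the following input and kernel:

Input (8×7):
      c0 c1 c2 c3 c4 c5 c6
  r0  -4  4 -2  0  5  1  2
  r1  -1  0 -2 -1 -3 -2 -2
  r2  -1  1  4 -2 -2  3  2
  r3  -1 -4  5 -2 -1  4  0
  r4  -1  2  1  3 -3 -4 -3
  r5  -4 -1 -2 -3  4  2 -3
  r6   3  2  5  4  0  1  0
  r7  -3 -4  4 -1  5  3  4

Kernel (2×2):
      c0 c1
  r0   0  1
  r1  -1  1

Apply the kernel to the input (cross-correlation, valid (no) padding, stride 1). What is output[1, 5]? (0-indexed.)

-3

The receptive field on the input at this output position is [-2 -2 / 3 2]. Elementwise product with the kernel and sum: -2·1 + 3·-1 + 2·1.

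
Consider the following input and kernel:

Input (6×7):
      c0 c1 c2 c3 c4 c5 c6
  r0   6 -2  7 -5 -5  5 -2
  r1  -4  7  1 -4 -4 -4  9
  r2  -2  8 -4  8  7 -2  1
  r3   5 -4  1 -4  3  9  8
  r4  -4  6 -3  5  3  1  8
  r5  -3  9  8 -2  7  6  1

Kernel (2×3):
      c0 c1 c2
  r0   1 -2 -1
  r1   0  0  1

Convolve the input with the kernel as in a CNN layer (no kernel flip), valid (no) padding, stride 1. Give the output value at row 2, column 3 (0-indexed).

5

The receptive field on the input at this output position is [8 7 -2 / -4 3 9]. Elementwise product with the kernel and sum: 8·1 + 7·-2 + -2·-1 + 9·1.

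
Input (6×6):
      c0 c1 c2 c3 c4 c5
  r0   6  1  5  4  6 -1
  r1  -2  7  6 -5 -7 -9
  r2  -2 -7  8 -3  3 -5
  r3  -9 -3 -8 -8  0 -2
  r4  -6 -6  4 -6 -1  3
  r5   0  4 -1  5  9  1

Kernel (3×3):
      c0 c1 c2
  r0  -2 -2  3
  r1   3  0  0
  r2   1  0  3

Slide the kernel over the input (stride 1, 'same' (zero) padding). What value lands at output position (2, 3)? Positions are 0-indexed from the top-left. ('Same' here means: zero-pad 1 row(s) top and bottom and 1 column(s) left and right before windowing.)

-7

The receptive field on the zero-padded input at this output position is [6 -5 -7 / 8 -3 3 / -8 -8 0]. Elementwise product with the kernel and sum: 6·-2 + -5·-2 + -7·3 + 8·3 + -8·1 + 0·3.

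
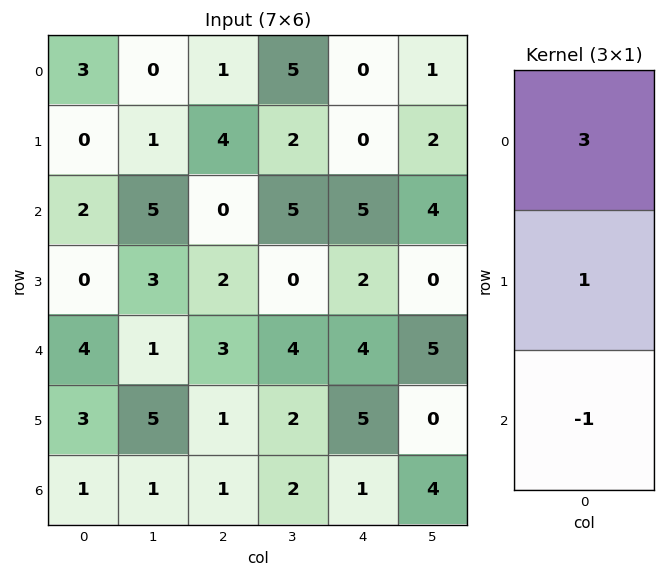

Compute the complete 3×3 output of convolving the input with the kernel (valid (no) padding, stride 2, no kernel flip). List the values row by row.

Output[0,0]: The receptive field on the input at this output position is [3 / 0 / 2]. Elementwise product with the kernel and sum: 3·3 + 0·1 + 2·-1.
Output[0,1]: The receptive field on the input at this output position is [1 / 4 / 0]. Elementwise product with the kernel and sum: 1·3 + 4·1 + 0·-1.

7 7 -5
2 -1 13
14 9 16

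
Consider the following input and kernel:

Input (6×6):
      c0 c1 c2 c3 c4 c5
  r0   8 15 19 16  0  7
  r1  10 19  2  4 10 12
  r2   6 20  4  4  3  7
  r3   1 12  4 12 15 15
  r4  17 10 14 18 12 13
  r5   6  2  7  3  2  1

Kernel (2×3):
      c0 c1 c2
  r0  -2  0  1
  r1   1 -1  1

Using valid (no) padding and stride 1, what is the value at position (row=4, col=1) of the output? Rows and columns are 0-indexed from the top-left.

-4

The receptive field on the input at this output position is [10 14 18 / 2 7 3]. Elementwise product with the kernel and sum: 10·-2 + 18·1 + 2·1 + 7·-1 + 3·1.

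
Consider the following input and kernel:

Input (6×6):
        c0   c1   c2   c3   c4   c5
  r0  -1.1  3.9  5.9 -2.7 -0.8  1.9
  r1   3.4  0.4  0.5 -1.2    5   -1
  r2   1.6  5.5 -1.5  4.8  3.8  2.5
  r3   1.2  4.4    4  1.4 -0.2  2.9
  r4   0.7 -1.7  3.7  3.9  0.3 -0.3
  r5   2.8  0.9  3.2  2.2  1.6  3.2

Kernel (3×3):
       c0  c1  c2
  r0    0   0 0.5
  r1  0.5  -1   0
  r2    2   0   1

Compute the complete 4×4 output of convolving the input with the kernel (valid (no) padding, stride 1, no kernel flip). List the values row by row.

Output[0,0]: The receptive field on the input at this output position is [-1.1 3.9 5.9 / 3.4 0.4 0.5 / 1.6 5.5 -1.5]. Elementwise product with the kernel and sum: 5.9·0.5 + 3.4·0.5 + 0.4·-1 + 1.6·2 + -1.5·1.

5.95 14.15 1.85 7.45
1.95 13.85 4.75 3.8
0.55 1.1 10.2 9.65
12.85 0.15 5.85 10.7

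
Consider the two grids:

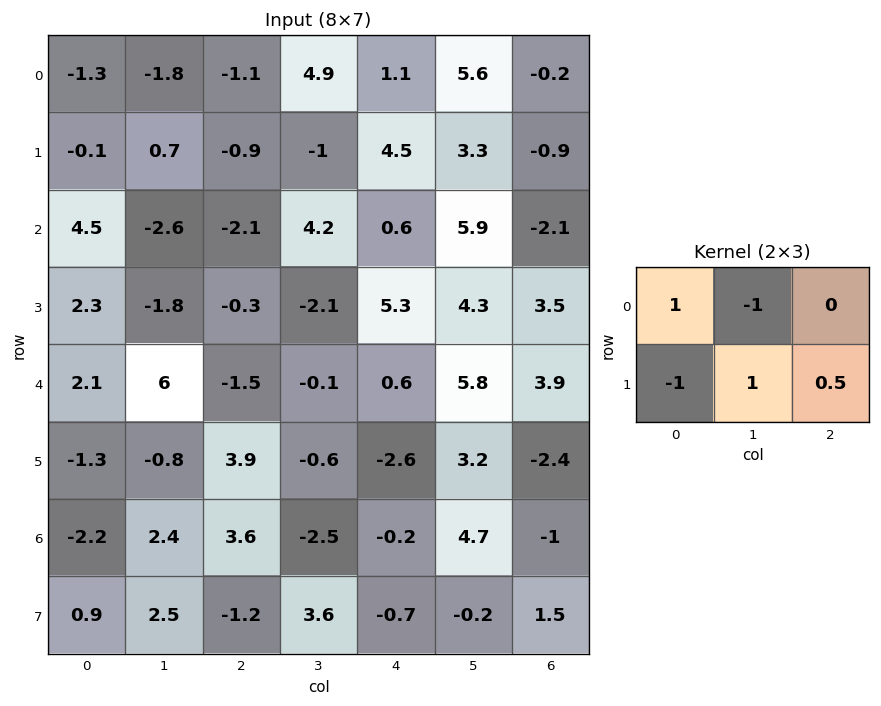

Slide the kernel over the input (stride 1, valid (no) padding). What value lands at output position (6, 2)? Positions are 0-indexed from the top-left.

The receptive field on the input at this output position is [3.6 -2.5 -0.2 / -1.2 3.6 -0.7]. Elementwise product with the kernel and sum: 3.6·1 + -2.5·-1 + -1.2·-1 + 3.6·1 + -0.7·0.5.

10.55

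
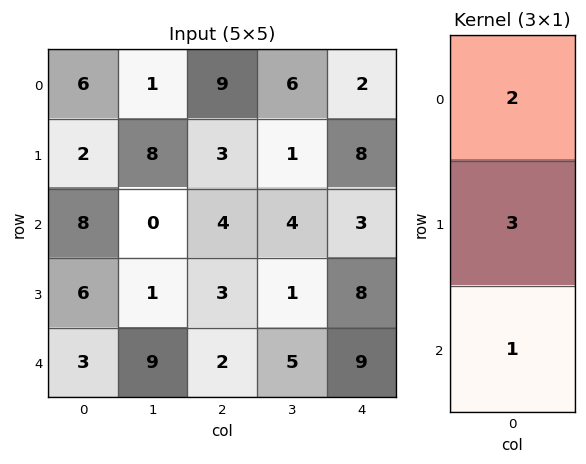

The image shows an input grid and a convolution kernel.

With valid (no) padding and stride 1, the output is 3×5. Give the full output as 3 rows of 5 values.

26 26 31 19 31
34 17 21 15 33
37 12 19 16 39

Output[0,0]: The receptive field on the input at this output position is [6 / 2 / 8]. Elementwise product with the kernel and sum: 6·2 + 2·3 + 8·1.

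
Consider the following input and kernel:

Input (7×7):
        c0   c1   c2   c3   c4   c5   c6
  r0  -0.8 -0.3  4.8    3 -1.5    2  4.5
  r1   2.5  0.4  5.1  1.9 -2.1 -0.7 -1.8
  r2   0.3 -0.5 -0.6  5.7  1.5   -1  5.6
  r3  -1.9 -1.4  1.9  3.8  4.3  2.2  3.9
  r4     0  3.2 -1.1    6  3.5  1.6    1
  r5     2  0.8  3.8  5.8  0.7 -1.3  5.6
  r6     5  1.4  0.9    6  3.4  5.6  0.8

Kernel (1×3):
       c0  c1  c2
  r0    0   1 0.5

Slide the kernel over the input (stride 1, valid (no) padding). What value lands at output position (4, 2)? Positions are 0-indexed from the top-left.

7.75

The receptive field on the input at this output position is [-1.1 6 3.5]. Elementwise product with the kernel and sum: 6·1 + 3.5·0.5.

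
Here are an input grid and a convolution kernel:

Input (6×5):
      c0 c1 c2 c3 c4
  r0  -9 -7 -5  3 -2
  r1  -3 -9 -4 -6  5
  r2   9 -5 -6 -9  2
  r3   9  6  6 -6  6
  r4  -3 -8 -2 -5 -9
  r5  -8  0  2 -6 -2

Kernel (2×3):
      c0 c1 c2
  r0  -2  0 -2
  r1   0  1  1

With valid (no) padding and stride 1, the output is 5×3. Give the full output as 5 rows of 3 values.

15 -2 13
3 15 -9
6 28 8
-40 -7 -38
12 22 14

Output[0,0]: The receptive field on the input at this output position is [-9 -7 -5 / -3 -9 -4]. Elementwise product with the kernel and sum: -9·-2 + -5·-2 + -9·1 + -4·1.
Output[0,1]: The receptive field on the input at this output position is [-7 -5 3 / -9 -4 -6]. Elementwise product with the kernel and sum: -7·-2 + 3·-2 + -4·1 + -6·1.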